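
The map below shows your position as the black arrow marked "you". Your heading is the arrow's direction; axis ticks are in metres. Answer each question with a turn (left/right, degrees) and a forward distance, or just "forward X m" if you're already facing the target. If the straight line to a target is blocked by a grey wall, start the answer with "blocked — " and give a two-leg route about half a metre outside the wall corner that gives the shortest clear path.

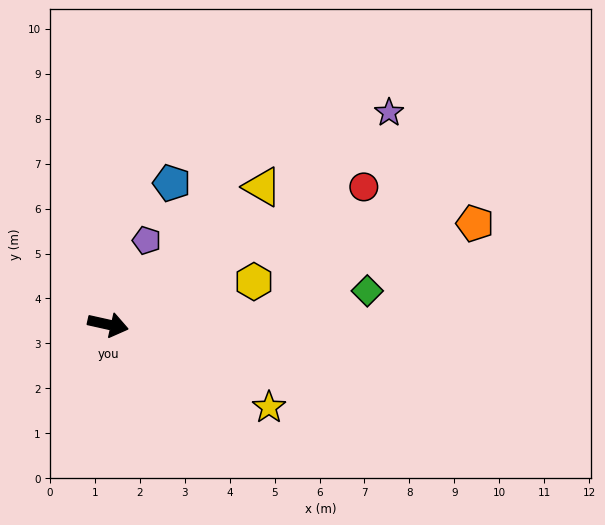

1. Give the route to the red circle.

turn left 41°, forward 6.5 m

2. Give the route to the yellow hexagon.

turn left 29°, forward 3.4 m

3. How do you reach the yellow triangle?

turn left 54°, forward 4.6 m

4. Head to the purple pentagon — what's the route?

turn left 78°, forward 2.1 m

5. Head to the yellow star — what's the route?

turn right 15°, forward 4.0 m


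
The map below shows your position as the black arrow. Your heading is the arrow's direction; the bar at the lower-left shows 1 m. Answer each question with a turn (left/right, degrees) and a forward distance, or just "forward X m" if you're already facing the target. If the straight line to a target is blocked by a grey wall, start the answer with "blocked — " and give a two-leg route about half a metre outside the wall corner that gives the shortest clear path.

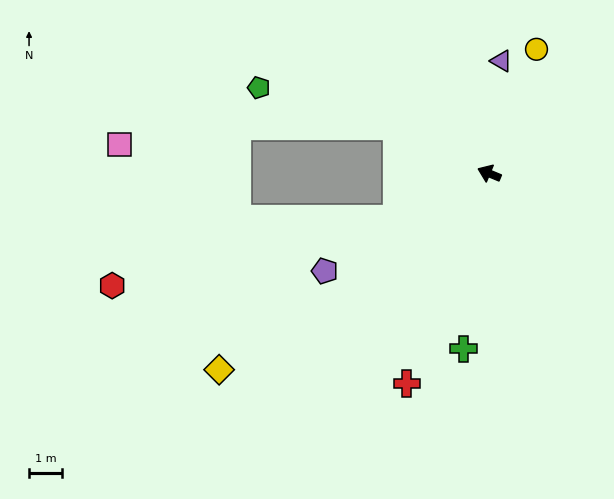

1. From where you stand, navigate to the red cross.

turn left 91°, forward 6.8 m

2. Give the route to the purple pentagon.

turn left 53°, forward 5.7 m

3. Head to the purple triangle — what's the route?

turn right 74°, forward 3.4 m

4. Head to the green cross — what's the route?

turn left 104°, forward 5.3 m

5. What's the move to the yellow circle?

turn right 88°, forward 4.0 m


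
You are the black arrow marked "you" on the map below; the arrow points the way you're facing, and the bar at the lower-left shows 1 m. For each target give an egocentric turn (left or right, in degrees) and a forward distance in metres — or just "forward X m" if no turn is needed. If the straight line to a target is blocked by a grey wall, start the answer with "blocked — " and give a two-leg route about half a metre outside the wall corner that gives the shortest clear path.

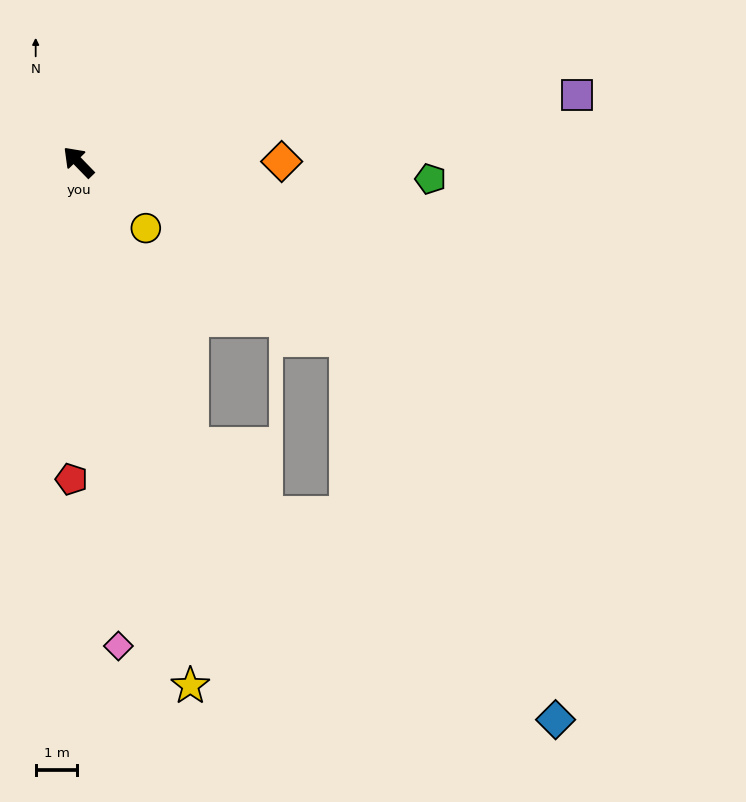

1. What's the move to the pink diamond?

turn left 141°, forward 11.6 m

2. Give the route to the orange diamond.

turn right 134°, forward 4.9 m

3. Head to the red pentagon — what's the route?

turn left 135°, forward 7.6 m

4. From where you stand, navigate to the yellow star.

turn left 148°, forward 12.8 m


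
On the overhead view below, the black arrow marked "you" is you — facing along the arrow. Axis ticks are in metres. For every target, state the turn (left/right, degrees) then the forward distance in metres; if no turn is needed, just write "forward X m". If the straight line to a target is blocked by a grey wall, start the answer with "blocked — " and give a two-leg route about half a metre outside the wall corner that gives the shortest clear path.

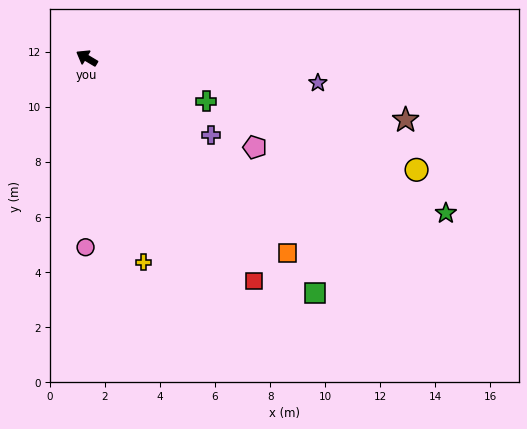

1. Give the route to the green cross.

turn right 169°, forward 4.6 m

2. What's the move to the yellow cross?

turn left 136°, forward 7.7 m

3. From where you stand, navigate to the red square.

turn left 158°, forward 10.1 m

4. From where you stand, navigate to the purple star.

turn right 155°, forward 8.4 m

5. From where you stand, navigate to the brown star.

turn right 160°, forward 11.8 m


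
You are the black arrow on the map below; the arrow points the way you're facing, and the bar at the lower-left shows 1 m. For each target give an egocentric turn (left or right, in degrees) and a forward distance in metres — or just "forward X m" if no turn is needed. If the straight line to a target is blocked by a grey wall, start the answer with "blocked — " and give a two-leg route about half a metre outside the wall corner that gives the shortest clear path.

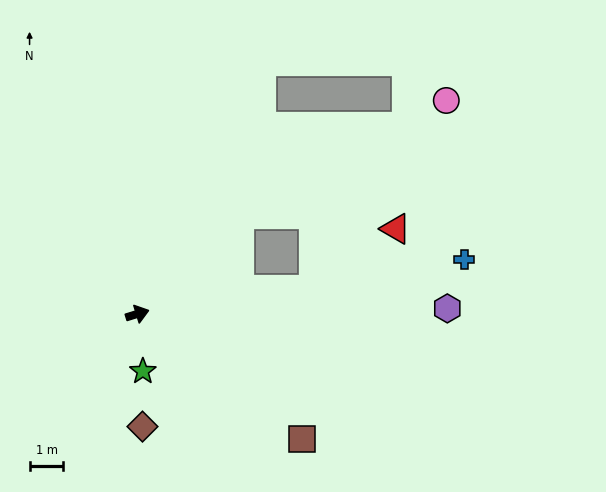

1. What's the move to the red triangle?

blocked — turn right 9°, forward 5.2 m, then turn left 28°, forward 3.0 m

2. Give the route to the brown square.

turn right 54°, forward 6.1 m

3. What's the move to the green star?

turn right 102°, forward 1.7 m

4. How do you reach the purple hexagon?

turn right 16°, forward 9.2 m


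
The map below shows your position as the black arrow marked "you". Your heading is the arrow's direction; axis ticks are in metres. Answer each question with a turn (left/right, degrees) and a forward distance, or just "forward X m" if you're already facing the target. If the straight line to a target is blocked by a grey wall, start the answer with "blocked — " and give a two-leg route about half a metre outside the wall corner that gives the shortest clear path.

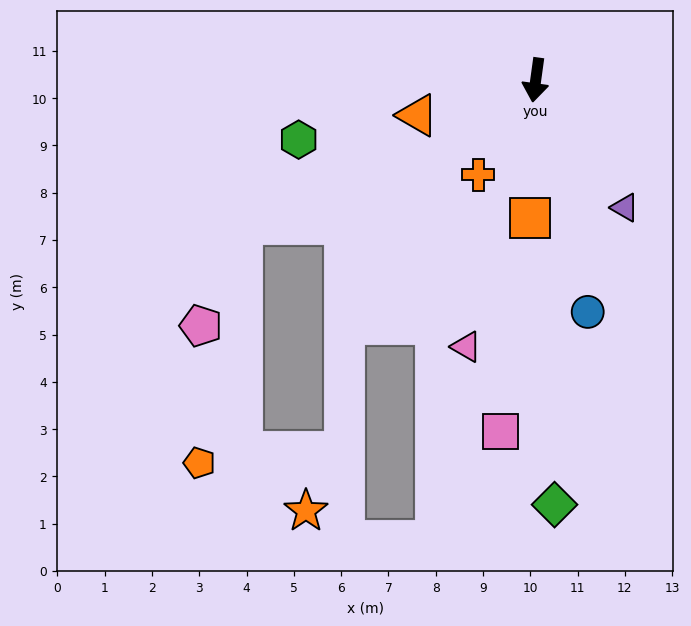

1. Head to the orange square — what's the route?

turn left 5°, forward 2.9 m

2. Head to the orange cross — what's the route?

turn right 23°, forward 2.3 m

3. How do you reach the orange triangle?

turn right 66°, forward 2.6 m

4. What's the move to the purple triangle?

turn left 43°, forward 3.3 m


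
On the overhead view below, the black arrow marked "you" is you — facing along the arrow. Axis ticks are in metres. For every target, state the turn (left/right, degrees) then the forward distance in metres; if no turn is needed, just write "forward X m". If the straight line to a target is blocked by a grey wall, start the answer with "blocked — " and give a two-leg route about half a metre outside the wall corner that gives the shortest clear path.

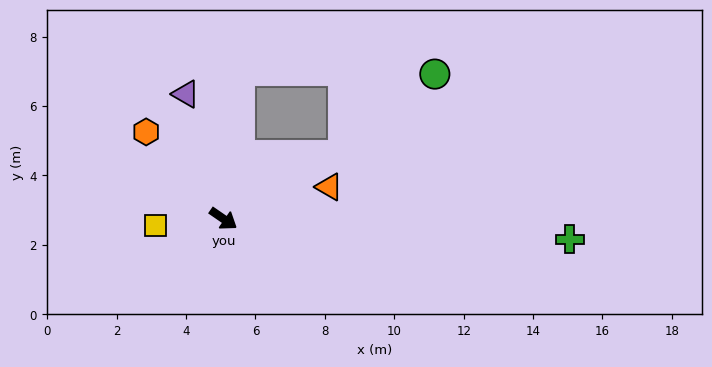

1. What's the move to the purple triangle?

turn left 141°, forward 3.8 m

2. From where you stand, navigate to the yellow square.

turn right 140°, forward 2.0 m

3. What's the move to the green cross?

turn left 31°, forward 10.0 m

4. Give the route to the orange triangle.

turn left 51°, forward 3.2 m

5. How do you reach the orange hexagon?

turn left 166°, forward 3.4 m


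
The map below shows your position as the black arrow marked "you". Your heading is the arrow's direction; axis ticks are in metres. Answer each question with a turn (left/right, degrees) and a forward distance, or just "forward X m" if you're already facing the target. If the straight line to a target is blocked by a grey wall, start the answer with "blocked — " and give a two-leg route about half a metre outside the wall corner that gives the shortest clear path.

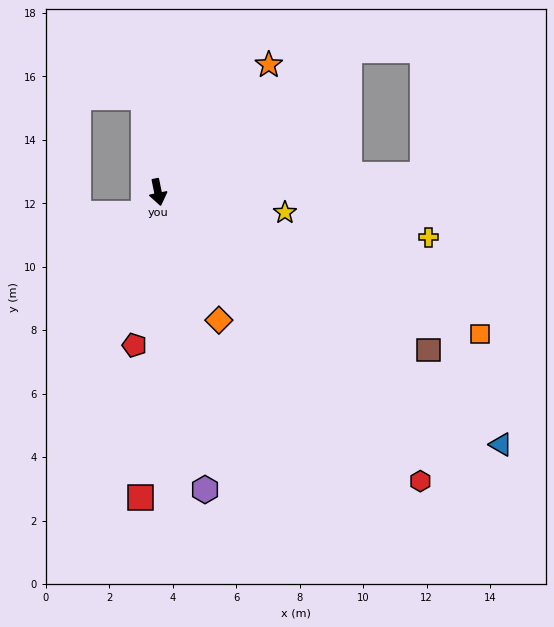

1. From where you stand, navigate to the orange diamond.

turn left 14°, forward 4.5 m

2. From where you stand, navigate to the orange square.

turn left 55°, forward 11.1 m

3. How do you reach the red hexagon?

turn left 31°, forward 12.3 m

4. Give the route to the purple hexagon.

turn right 3°, forward 9.5 m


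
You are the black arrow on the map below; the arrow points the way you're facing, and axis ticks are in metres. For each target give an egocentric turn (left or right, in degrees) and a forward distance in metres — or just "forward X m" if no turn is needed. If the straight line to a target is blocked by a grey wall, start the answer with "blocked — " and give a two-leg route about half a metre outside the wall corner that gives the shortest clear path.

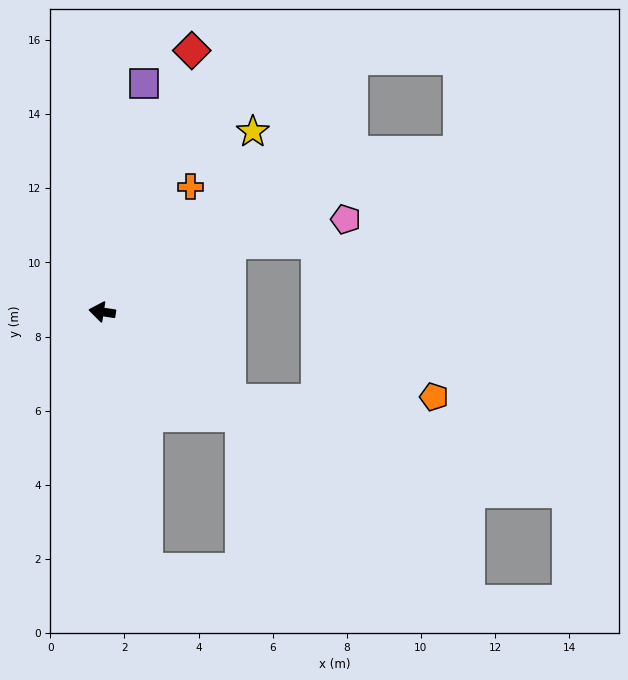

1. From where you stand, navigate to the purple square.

turn right 92°, forward 6.3 m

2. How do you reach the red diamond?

turn right 100°, forward 7.4 m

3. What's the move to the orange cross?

turn right 116°, forward 4.1 m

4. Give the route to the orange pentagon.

blocked — turn left 154°, forward 4.2 m, then turn left 35°, forward 5.5 m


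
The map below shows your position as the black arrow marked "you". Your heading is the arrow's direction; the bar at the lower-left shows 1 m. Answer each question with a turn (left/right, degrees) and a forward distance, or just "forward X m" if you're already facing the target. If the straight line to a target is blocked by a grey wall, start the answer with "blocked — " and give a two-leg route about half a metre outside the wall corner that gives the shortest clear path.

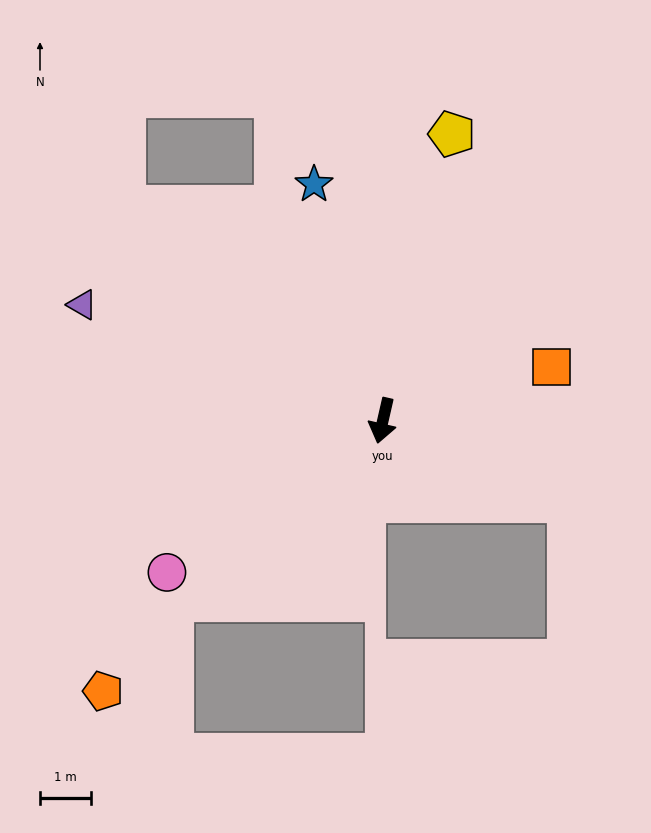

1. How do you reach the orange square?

turn left 121°, forward 3.5 m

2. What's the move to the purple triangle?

turn right 98°, forward 6.3 m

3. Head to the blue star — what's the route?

turn right 151°, forward 4.8 m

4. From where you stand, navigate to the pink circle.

turn right 42°, forward 5.2 m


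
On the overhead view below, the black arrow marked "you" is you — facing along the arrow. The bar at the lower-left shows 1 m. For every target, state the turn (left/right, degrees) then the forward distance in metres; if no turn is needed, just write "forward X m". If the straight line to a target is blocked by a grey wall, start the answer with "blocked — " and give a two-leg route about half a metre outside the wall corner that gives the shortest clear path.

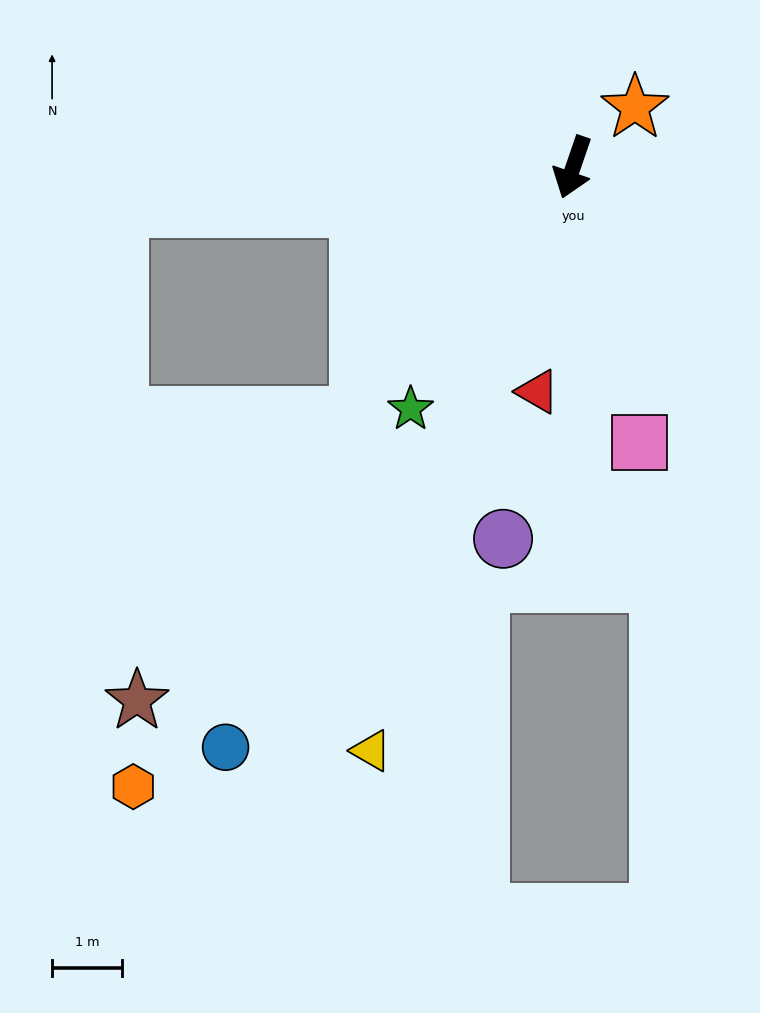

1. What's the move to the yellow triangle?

forward 8.8 m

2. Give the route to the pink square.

turn left 33°, forward 4.1 m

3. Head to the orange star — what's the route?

turn left 153°, forward 1.2 m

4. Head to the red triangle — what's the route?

turn left 10°, forward 3.3 m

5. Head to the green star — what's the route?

turn right 15°, forward 4.2 m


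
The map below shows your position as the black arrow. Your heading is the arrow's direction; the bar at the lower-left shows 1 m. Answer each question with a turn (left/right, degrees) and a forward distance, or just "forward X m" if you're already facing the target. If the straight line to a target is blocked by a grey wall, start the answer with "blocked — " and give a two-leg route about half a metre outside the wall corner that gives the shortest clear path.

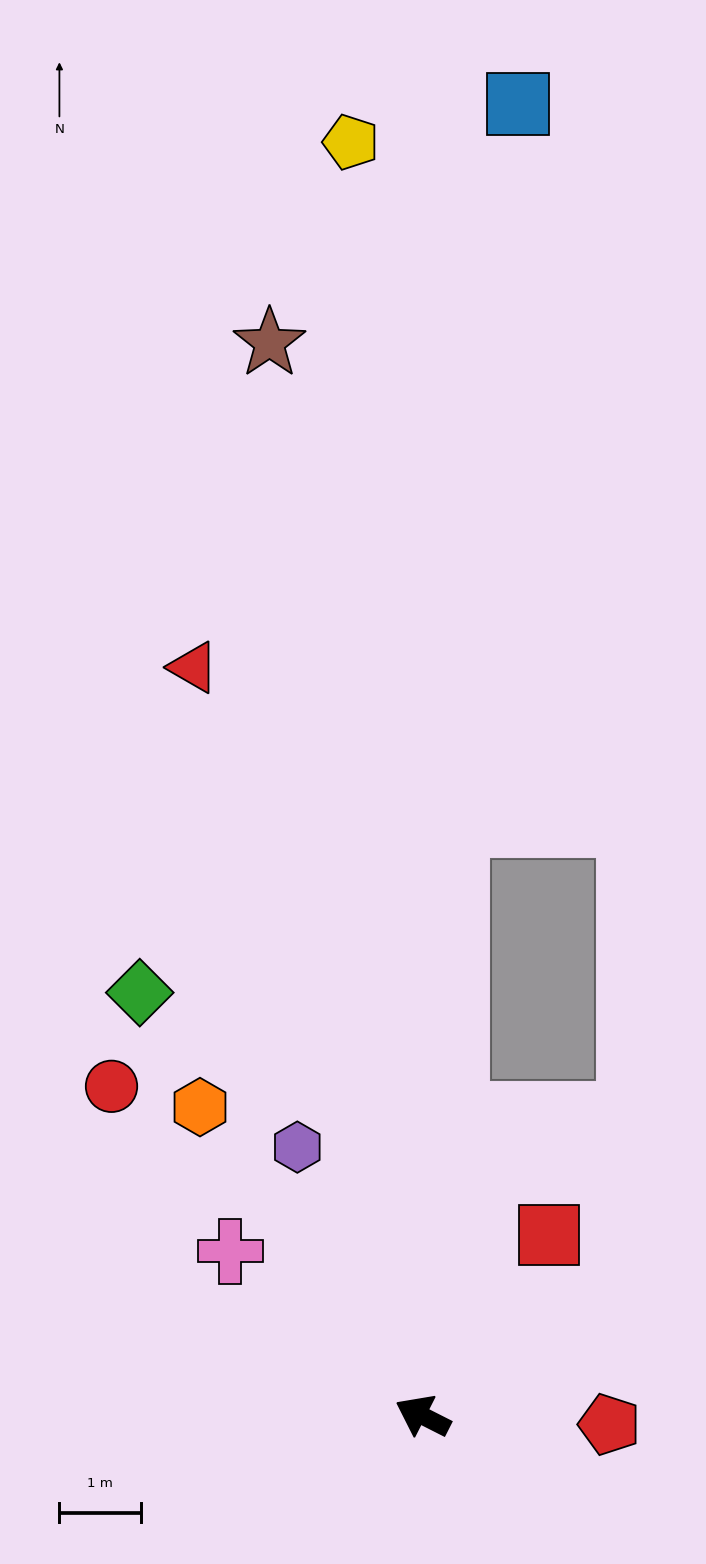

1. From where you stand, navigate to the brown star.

turn right 55°, forward 13.3 m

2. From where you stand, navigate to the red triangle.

turn right 46°, forward 9.6 m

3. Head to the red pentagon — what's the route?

turn right 156°, forward 2.3 m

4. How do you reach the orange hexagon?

turn right 27°, forward 4.7 m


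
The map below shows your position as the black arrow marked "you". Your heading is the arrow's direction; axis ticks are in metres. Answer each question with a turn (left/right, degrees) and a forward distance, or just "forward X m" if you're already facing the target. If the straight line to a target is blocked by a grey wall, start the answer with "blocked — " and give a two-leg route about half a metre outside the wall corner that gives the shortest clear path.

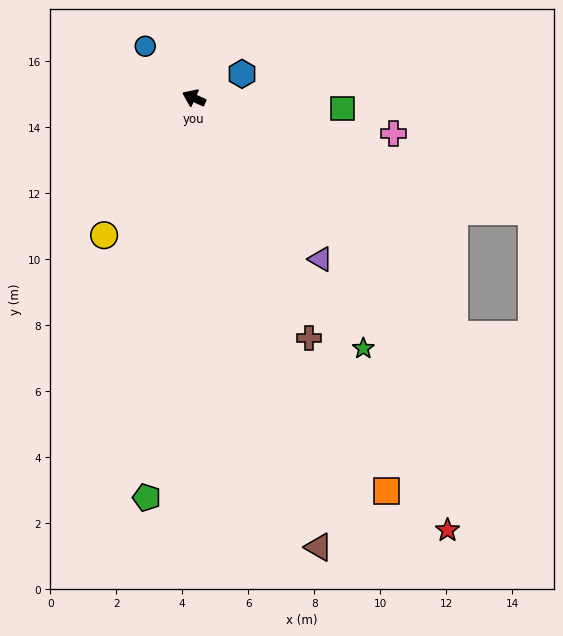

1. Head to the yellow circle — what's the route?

turn left 81°, forward 5.0 m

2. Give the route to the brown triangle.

turn left 130°, forward 14.1 m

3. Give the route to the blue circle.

turn right 22°, forward 2.2 m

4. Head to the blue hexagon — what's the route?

turn right 129°, forward 1.6 m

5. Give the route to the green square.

turn right 160°, forward 4.5 m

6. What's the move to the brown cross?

turn left 140°, forward 8.1 m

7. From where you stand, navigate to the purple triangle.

turn left 152°, forward 6.2 m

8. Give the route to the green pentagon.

turn left 108°, forward 12.2 m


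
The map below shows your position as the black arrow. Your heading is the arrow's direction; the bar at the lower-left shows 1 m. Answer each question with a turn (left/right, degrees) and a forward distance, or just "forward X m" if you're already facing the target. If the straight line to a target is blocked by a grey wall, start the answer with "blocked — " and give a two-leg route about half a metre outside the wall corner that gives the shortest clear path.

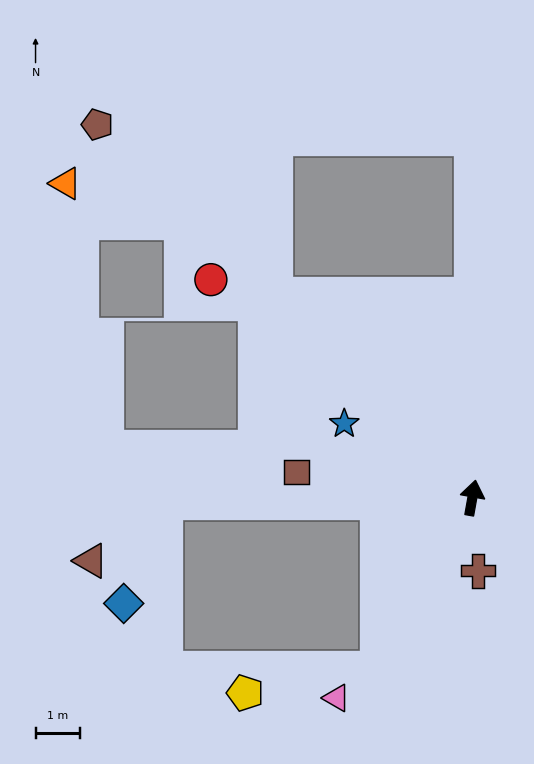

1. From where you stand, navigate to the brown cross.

turn right 165°, forward 1.6 m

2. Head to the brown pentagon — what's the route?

turn left 55°, forward 11.9 m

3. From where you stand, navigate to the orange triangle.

blocked — turn left 56°, forward 9.0 m, then turn left 26°, forward 2.8 m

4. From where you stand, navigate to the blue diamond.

blocked — turn left 101°, forward 6.9 m, then turn left 68°, forward 2.5 m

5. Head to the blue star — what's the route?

turn left 70°, forward 3.3 m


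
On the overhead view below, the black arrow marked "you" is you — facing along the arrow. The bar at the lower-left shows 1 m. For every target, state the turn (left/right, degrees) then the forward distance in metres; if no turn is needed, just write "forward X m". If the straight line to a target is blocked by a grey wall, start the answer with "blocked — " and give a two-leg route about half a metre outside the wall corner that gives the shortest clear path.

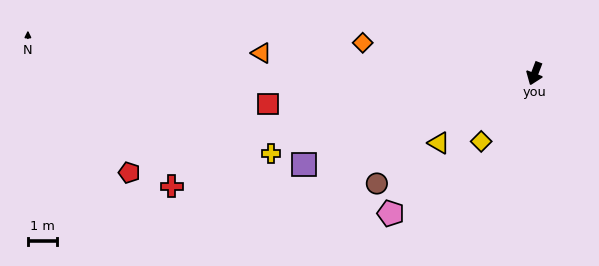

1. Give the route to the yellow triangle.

turn right 33°, forward 4.0 m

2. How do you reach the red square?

turn right 63°, forward 9.2 m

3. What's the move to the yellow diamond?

turn right 17°, forward 2.9 m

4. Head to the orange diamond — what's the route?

turn right 79°, forward 6.0 m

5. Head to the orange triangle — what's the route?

turn right 73°, forward 9.3 m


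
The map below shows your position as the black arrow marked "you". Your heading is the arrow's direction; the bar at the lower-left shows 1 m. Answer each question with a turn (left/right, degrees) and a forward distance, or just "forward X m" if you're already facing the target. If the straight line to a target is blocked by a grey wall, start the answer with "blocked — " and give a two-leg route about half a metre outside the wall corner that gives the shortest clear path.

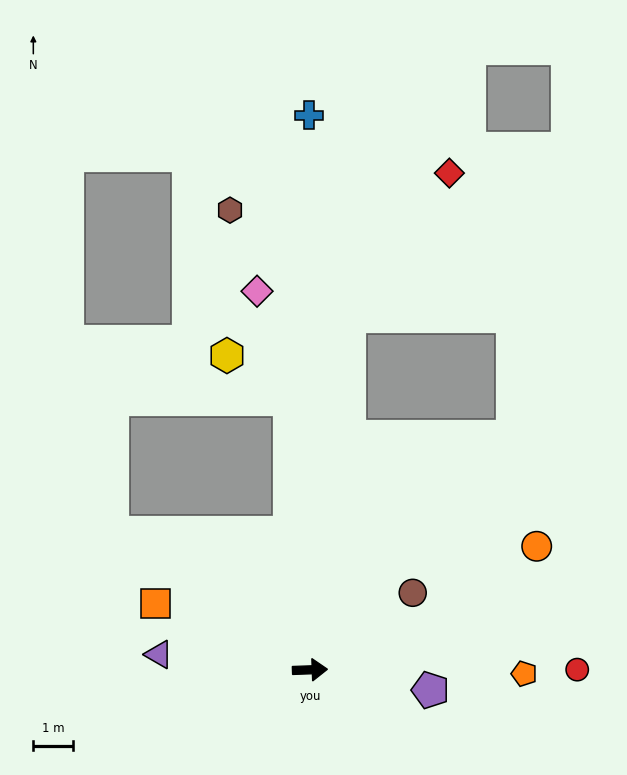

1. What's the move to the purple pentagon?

turn right 12°, forward 3.0 m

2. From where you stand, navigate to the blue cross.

turn left 88°, forward 13.8 m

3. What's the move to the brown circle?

turn left 35°, forward 3.2 m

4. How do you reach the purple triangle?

turn left 172°, forward 3.8 m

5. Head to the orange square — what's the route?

turn left 155°, forward 4.2 m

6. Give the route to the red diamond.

blocked — turn left 82°, forward 8.9 m, then turn right 29°, forward 4.4 m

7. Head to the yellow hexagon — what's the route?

blocked — turn left 92°, forward 6.8 m, then turn left 51°, forward 1.9 m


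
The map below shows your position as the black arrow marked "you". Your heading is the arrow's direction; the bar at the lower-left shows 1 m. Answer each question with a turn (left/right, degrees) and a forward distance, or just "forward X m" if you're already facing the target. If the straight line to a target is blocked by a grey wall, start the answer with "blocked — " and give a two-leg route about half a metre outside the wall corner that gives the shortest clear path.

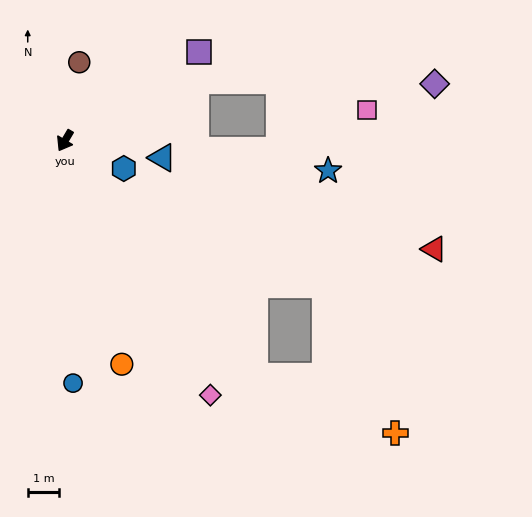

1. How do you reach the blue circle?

turn left 32°, forward 7.8 m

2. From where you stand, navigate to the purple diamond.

blocked — turn left 145°, forward 4.6 m, then turn right 25°, forward 7.7 m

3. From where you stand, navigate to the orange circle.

turn left 45°, forward 7.4 m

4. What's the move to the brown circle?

turn right 160°, forward 2.6 m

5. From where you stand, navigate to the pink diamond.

turn left 60°, forward 9.4 m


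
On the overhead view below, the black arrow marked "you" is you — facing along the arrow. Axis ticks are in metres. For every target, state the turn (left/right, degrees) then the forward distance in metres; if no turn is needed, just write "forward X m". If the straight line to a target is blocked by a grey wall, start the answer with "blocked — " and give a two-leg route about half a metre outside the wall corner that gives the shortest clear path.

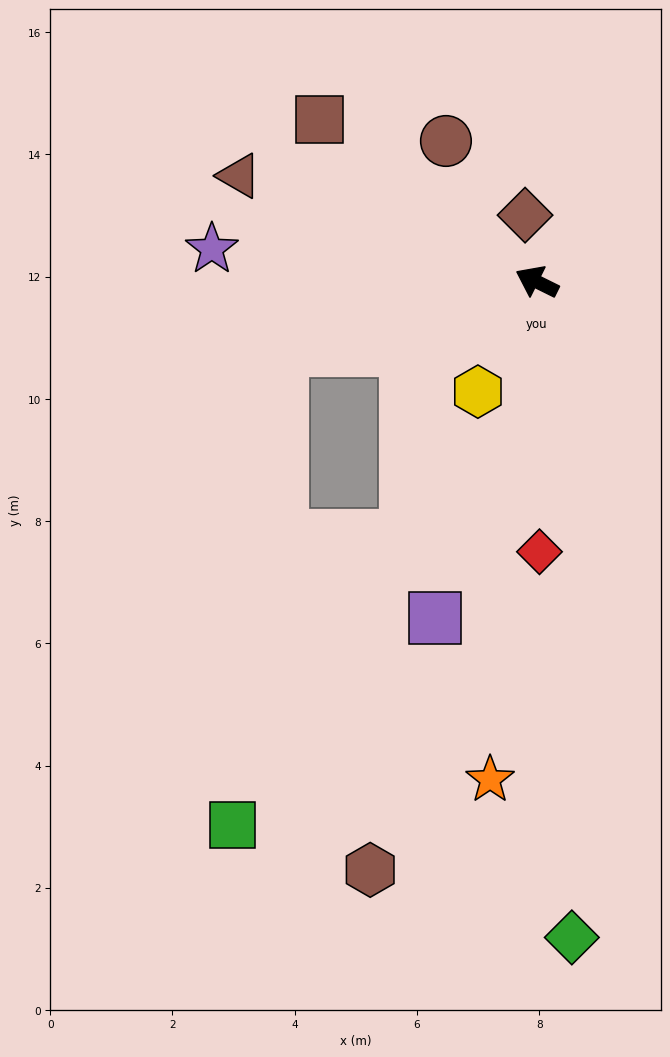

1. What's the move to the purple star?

turn left 21°, forward 5.3 m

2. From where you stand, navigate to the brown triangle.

turn left 7°, forward 5.2 m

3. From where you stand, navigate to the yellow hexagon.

turn left 88°, forward 2.0 m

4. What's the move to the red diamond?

turn left 117°, forward 4.4 m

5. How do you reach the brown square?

turn right 10°, forward 4.4 m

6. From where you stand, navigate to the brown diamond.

turn right 54°, forward 1.1 m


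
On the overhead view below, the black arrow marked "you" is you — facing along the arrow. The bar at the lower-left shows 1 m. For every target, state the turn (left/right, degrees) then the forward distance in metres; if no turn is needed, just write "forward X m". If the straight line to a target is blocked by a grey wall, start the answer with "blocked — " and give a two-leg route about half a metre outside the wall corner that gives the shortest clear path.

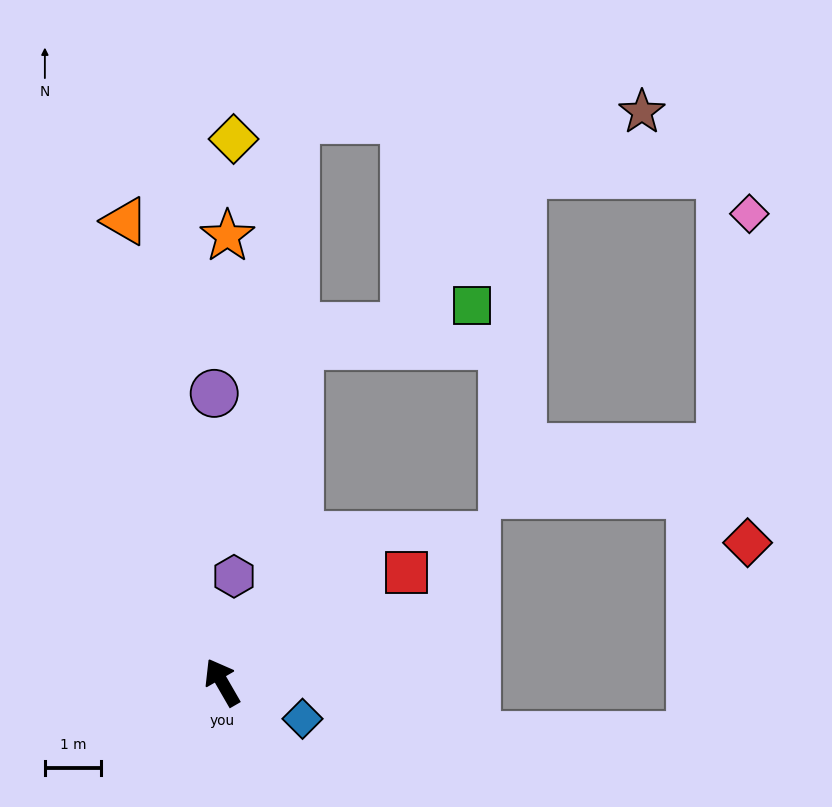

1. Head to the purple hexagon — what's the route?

turn right 36°, forward 1.9 m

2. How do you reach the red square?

turn right 89°, forward 3.8 m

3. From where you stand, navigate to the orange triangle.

turn right 18°, forward 8.4 m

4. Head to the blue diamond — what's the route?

turn right 144°, forward 1.6 m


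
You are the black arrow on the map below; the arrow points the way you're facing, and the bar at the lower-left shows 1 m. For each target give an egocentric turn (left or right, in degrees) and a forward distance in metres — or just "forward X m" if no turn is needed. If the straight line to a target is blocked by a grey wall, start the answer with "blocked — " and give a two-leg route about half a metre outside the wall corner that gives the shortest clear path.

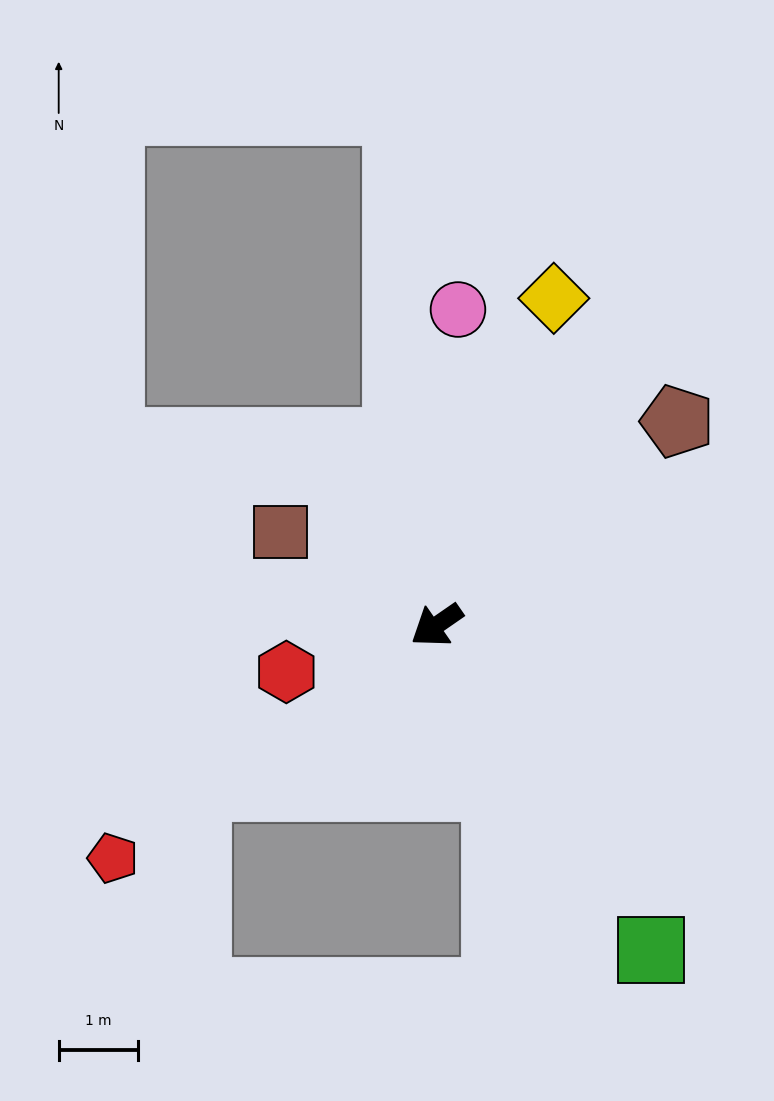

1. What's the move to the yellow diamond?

turn right 144°, forward 4.4 m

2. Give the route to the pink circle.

turn right 129°, forward 4.0 m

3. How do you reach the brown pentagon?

turn right 174°, forward 4.0 m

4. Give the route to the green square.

turn left 89°, forward 4.9 m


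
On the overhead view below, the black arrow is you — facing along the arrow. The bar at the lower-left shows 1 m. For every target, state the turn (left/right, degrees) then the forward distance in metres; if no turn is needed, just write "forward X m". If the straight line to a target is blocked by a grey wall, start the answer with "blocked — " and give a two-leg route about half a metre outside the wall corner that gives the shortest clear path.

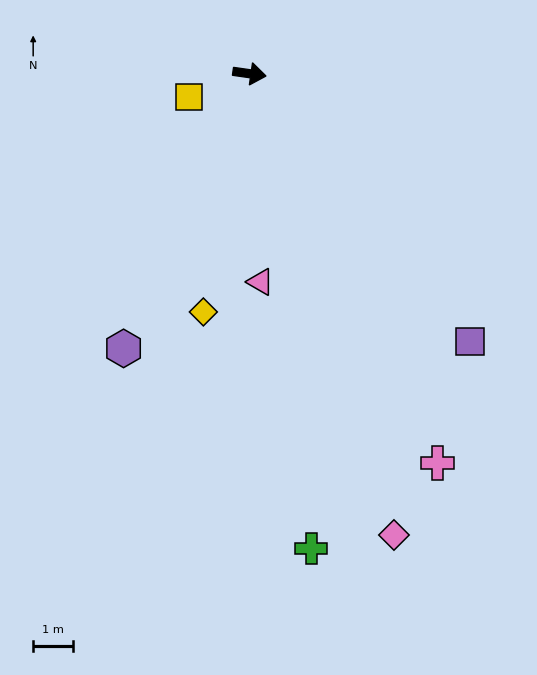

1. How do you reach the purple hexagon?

turn right 107°, forward 7.5 m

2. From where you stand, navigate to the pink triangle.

turn right 79°, forward 5.2 m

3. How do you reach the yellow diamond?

turn right 93°, forward 6.0 m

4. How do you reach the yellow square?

turn right 151°, forward 1.6 m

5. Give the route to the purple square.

turn right 42°, forward 8.6 m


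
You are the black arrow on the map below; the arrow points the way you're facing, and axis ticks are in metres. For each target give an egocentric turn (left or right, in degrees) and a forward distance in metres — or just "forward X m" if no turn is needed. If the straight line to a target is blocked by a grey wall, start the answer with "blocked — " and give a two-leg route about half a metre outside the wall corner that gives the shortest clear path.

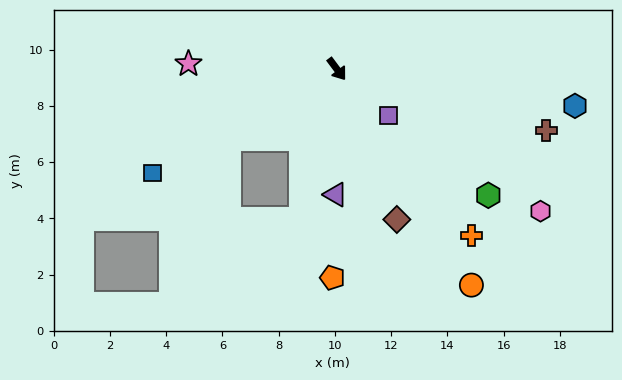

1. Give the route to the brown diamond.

turn right 15°, forward 5.8 m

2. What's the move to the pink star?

turn right 129°, forward 5.3 m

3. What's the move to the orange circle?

turn right 5°, forward 9.1 m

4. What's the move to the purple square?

turn left 11°, forward 2.5 m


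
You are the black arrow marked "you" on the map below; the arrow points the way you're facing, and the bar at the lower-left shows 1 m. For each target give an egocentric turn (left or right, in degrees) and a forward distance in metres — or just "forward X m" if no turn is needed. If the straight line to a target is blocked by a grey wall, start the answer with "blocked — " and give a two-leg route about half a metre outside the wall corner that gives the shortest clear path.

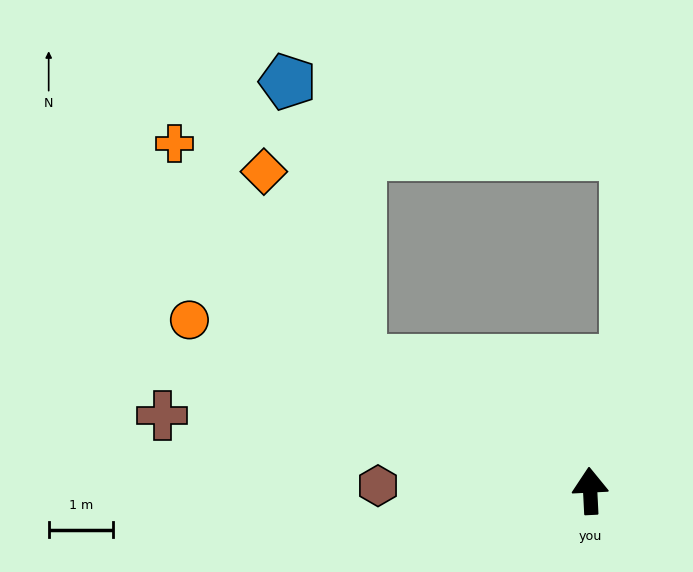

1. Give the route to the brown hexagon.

turn left 86°, forward 3.3 m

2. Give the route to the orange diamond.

blocked — turn left 58°, forward 4.1 m, then turn right 34°, forward 3.3 m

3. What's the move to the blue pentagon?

blocked — turn left 58°, forward 4.1 m, then turn right 47°, forward 4.5 m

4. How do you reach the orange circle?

turn left 64°, forward 6.8 m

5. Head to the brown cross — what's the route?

turn left 77°, forward 6.8 m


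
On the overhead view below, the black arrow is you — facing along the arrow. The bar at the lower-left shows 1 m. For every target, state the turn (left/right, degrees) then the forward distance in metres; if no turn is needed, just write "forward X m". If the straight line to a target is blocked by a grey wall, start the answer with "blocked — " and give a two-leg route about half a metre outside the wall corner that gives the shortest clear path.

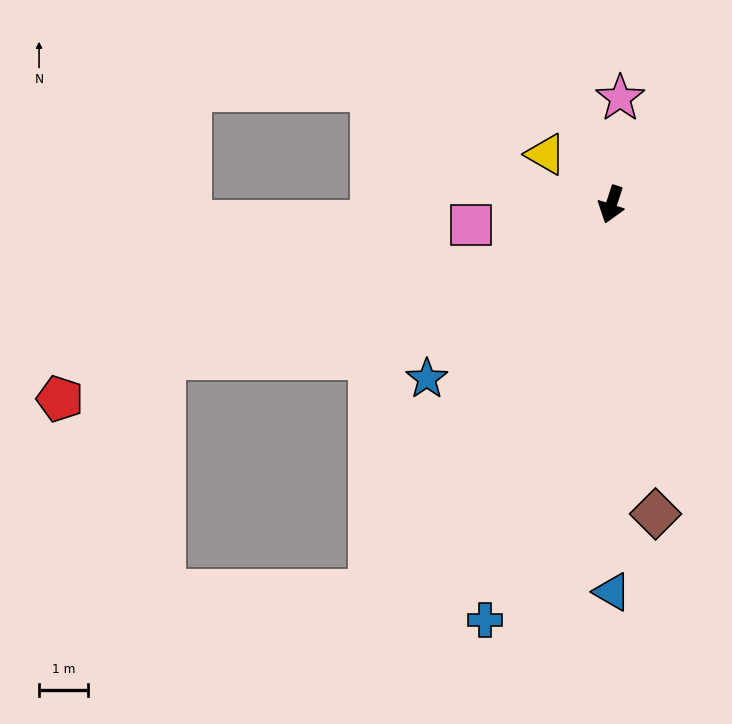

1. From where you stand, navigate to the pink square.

turn right 64°, forward 2.9 m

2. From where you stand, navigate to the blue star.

turn right 29°, forward 5.2 m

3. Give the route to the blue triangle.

turn left 18°, forward 7.9 m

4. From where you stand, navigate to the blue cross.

forward 8.9 m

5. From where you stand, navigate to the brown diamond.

turn left 26°, forward 6.4 m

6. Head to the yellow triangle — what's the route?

turn right 109°, forward 1.7 m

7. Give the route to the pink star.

turn right 167°, forward 2.2 m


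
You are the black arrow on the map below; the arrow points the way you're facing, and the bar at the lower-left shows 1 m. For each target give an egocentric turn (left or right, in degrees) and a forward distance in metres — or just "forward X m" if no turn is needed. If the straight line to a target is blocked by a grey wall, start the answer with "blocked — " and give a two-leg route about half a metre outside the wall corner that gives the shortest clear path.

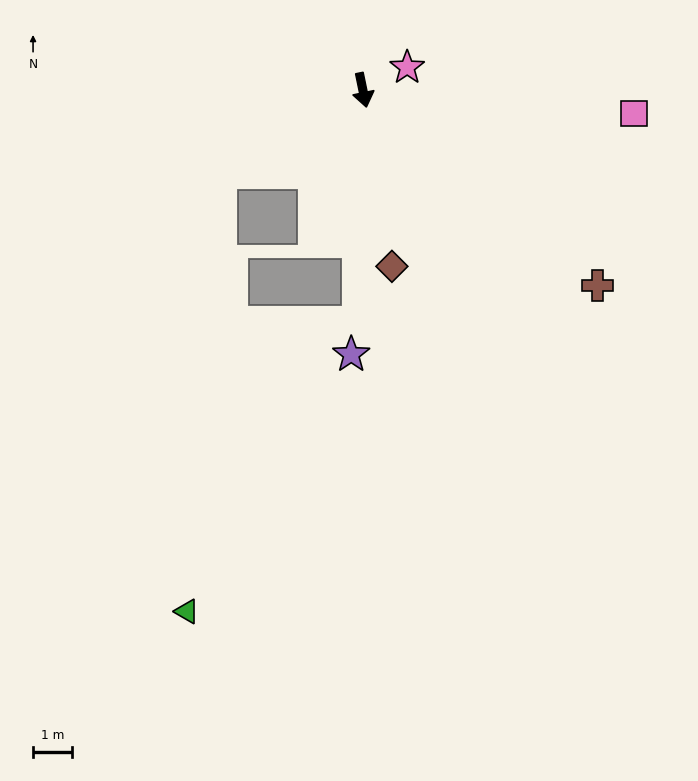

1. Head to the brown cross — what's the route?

turn left 39°, forward 7.9 m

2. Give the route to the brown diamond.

turn right 2°, forward 4.6 m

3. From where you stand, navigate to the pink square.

turn left 73°, forward 7.0 m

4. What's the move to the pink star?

turn left 105°, forward 1.3 m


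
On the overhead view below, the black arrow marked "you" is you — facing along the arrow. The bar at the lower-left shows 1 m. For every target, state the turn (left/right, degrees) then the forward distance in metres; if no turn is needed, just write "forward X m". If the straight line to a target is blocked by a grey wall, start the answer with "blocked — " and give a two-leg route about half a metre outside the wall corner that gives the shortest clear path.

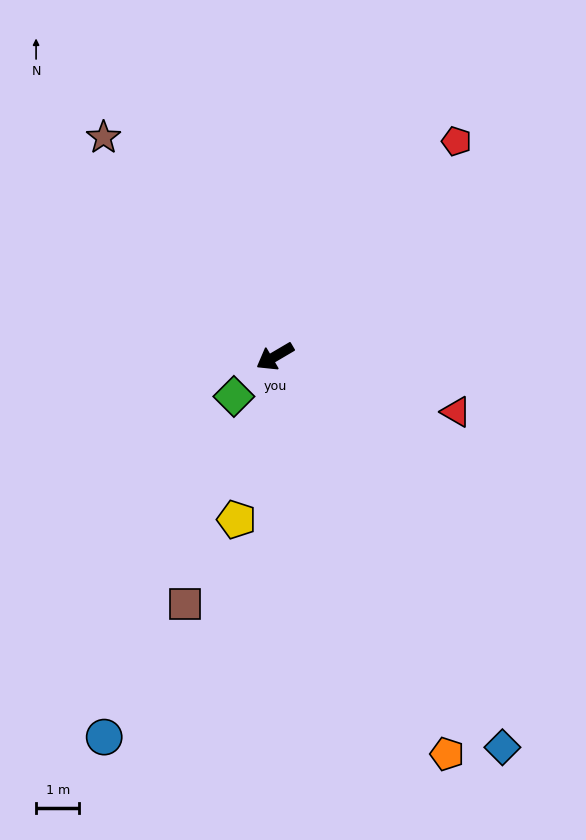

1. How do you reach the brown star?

turn right 82°, forward 6.4 m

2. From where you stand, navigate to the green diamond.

turn left 14°, forward 1.3 m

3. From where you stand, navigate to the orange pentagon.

turn left 83°, forward 10.0 m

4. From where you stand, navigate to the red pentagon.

turn right 161°, forward 6.5 m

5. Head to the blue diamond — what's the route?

turn left 90°, forward 10.4 m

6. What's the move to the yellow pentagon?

turn left 46°, forward 3.9 m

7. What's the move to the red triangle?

turn left 133°, forward 4.4 m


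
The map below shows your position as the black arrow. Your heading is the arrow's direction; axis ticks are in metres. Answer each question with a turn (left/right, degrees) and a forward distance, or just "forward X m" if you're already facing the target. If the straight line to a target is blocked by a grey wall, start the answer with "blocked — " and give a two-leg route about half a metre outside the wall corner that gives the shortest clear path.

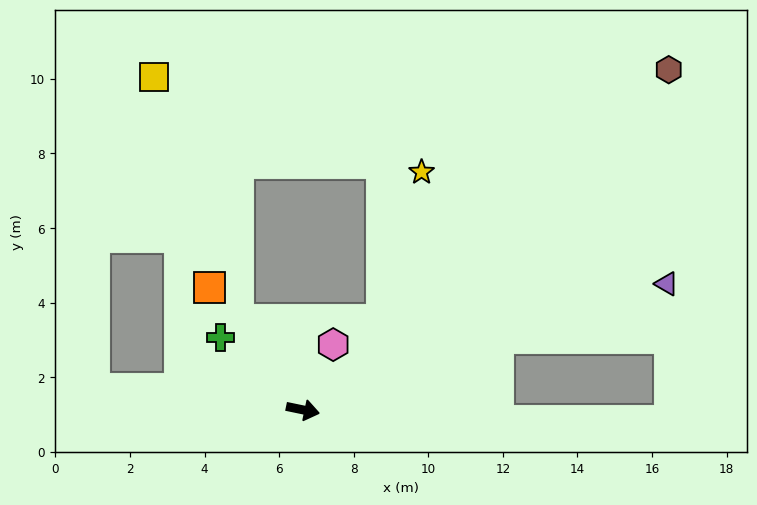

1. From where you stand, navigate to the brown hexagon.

turn left 55°, forward 13.4 m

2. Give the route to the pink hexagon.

turn left 77°, forward 1.9 m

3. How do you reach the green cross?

turn left 150°, forward 2.9 m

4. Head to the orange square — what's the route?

turn left 139°, forward 4.1 m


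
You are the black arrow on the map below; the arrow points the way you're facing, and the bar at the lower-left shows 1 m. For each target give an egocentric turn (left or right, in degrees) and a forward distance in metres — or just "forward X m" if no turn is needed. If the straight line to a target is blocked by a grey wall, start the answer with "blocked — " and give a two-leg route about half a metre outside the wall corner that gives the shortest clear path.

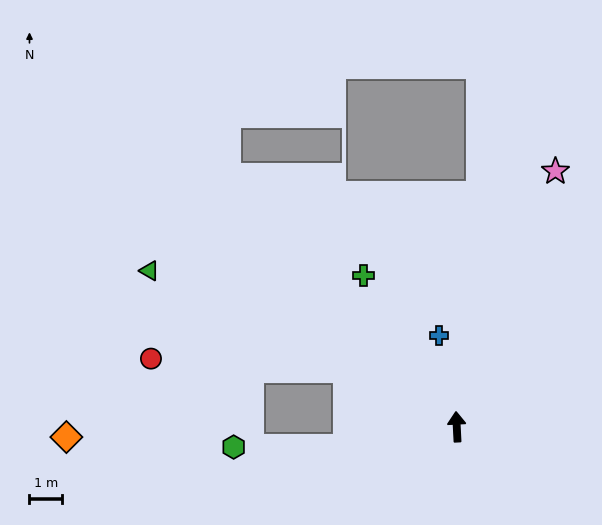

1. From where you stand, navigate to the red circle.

blocked — turn left 59°, forward 3.8 m, then turn left 25°, forward 6.1 m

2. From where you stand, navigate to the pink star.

turn right 24°, forward 8.5 m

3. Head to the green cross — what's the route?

turn left 29°, forward 5.5 m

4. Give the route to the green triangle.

turn left 60°, forward 10.7 m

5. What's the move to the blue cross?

turn left 8°, forward 2.9 m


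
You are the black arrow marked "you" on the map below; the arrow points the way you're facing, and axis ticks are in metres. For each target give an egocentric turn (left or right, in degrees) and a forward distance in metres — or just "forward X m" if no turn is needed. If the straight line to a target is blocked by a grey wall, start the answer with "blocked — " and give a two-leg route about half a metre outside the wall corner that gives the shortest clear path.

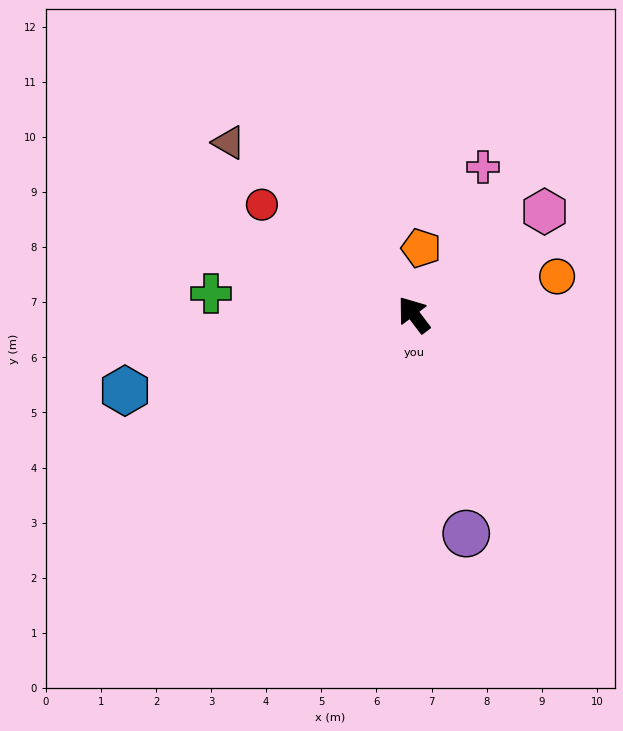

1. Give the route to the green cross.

turn left 47°, forward 3.7 m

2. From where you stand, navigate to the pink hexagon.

turn right 89°, forward 3.0 m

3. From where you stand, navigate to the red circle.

turn left 17°, forward 3.4 m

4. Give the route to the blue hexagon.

turn left 68°, forward 5.4 m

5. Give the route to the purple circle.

turn left 156°, forward 4.1 m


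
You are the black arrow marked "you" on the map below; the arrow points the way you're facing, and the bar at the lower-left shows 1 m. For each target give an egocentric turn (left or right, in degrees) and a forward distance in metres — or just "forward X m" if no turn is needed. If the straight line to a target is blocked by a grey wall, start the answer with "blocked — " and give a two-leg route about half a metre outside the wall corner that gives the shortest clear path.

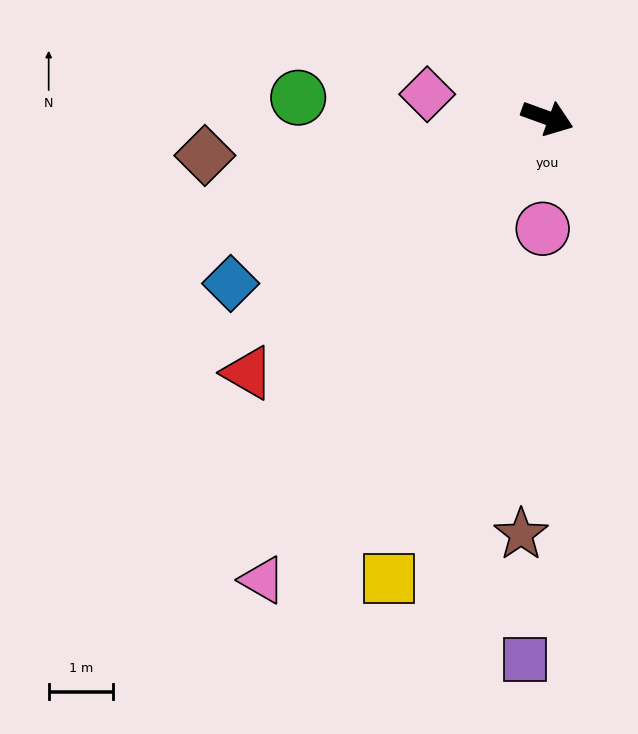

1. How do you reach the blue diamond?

turn right 132°, forward 5.6 m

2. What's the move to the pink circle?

turn right 73°, forward 1.7 m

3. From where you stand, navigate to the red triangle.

turn right 120°, forward 6.1 m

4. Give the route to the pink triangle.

turn right 102°, forward 8.4 m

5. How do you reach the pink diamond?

turn right 171°, forward 1.9 m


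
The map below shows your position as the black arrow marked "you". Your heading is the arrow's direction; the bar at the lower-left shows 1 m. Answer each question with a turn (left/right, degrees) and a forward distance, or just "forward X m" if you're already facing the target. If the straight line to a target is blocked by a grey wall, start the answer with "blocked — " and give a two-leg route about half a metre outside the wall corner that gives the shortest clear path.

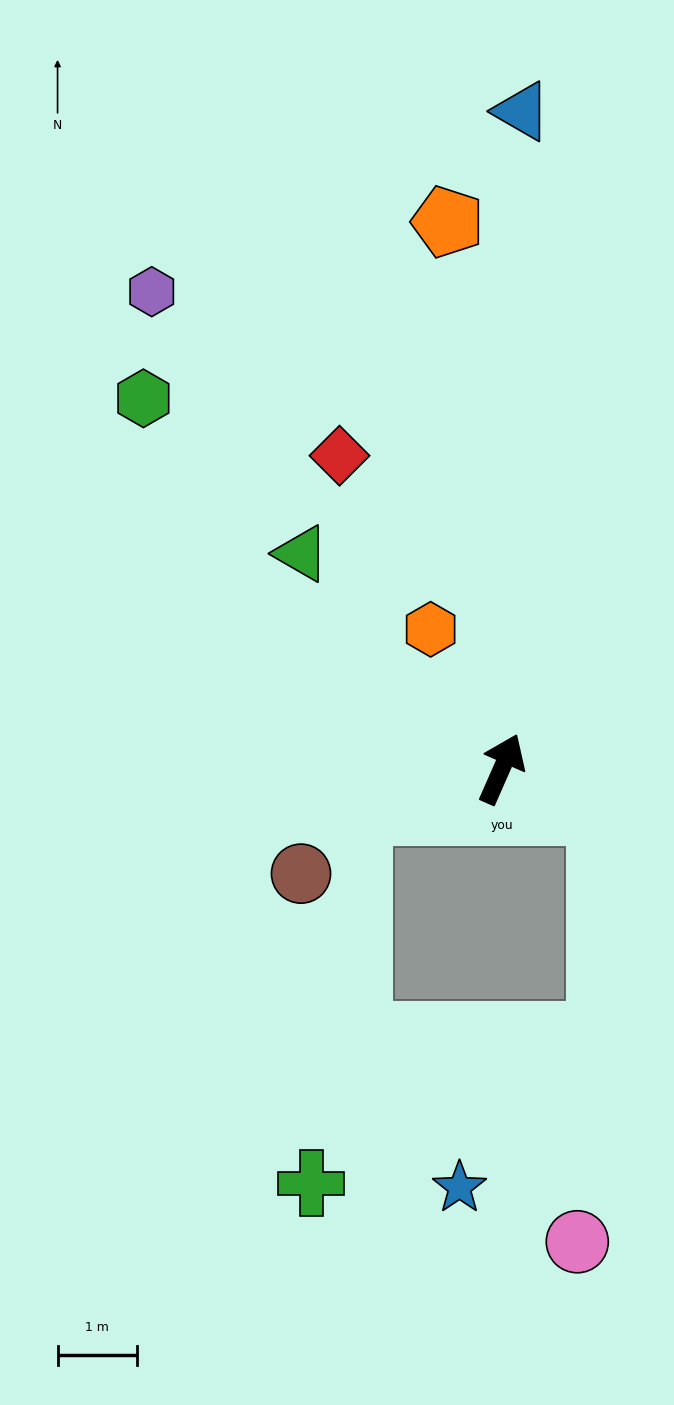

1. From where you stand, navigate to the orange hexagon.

turn left 51°, forward 2.0 m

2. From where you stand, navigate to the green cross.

blocked — turn left 130°, forward 1.9 m, then turn left 66°, forward 4.7 m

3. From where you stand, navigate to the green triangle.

turn left 67°, forward 3.7 m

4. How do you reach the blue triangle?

turn left 22°, forward 8.3 m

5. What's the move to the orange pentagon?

turn left 29°, forward 6.9 m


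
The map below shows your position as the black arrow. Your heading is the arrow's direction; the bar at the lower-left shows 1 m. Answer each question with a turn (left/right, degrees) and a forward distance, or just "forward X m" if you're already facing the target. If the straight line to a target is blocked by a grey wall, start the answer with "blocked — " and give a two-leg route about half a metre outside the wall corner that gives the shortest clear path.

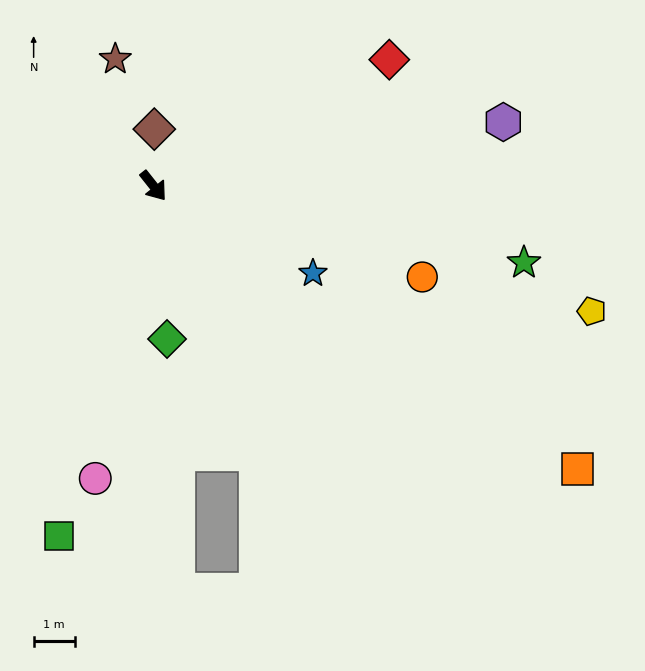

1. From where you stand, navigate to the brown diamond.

turn left 141°, forward 1.4 m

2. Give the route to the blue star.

turn left 23°, forward 4.4 m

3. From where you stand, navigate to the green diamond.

turn right 33°, forward 3.7 m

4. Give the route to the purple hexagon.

turn left 62°, forward 8.7 m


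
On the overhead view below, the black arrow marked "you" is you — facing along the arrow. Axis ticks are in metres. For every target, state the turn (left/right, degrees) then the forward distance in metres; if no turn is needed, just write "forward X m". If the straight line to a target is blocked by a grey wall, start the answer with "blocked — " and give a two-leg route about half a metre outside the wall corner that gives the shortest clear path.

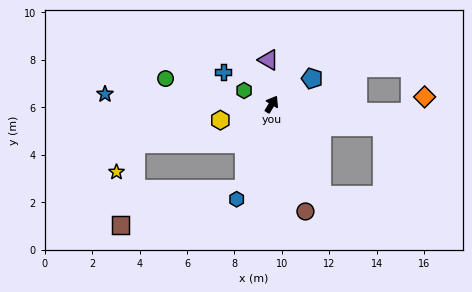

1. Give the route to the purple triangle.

turn left 35°, forward 1.9 m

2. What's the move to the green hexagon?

turn left 95°, forward 1.3 m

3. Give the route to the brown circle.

turn right 131°, forward 4.7 m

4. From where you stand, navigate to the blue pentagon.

turn right 26°, forward 2.0 m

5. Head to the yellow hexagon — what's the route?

turn left 138°, forward 2.3 m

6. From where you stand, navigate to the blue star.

turn left 118°, forward 7.0 m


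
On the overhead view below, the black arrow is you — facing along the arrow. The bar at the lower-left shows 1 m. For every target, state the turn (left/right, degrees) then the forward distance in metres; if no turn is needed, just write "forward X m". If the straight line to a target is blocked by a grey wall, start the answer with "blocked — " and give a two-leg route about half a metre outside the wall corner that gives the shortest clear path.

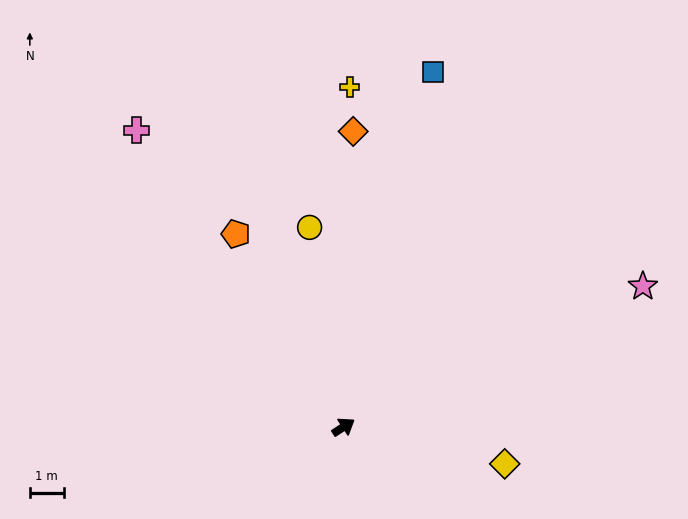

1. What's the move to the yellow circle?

turn left 66°, forward 5.9 m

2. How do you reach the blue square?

turn left 43°, forward 10.7 m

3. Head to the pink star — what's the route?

turn right 8°, forward 9.7 m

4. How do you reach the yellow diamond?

turn right 46°, forward 4.9 m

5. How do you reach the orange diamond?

turn left 55°, forward 8.7 m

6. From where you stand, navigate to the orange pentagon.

turn left 86°, forward 6.5 m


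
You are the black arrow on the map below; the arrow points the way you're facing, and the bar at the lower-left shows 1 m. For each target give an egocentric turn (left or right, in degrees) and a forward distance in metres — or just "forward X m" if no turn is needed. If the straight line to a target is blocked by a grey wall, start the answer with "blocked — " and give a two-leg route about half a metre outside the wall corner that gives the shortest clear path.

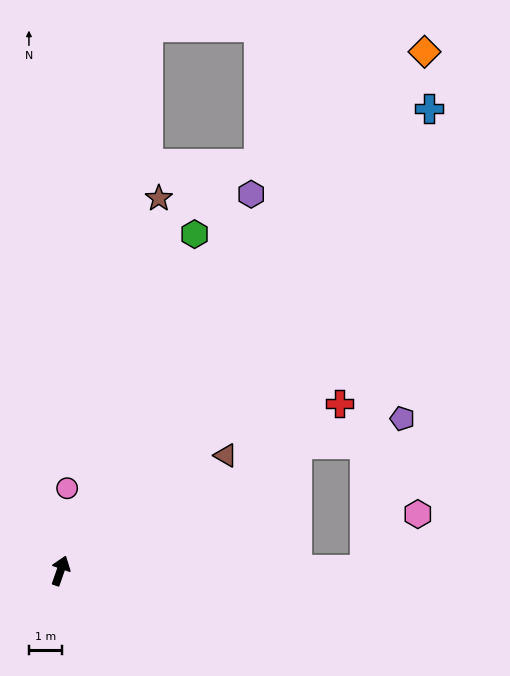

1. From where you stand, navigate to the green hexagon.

turn right 2°, forward 10.8 m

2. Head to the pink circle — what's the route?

turn left 15°, forward 2.5 m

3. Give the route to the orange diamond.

turn right 16°, forward 18.9 m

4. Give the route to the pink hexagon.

blocked — turn right 71°, forward 9.1 m, then turn left 46°, forward 2.3 m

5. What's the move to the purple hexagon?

turn right 8°, forward 12.6 m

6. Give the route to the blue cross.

turn right 19°, forward 17.6 m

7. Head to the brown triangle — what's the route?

turn right 36°, forward 6.0 m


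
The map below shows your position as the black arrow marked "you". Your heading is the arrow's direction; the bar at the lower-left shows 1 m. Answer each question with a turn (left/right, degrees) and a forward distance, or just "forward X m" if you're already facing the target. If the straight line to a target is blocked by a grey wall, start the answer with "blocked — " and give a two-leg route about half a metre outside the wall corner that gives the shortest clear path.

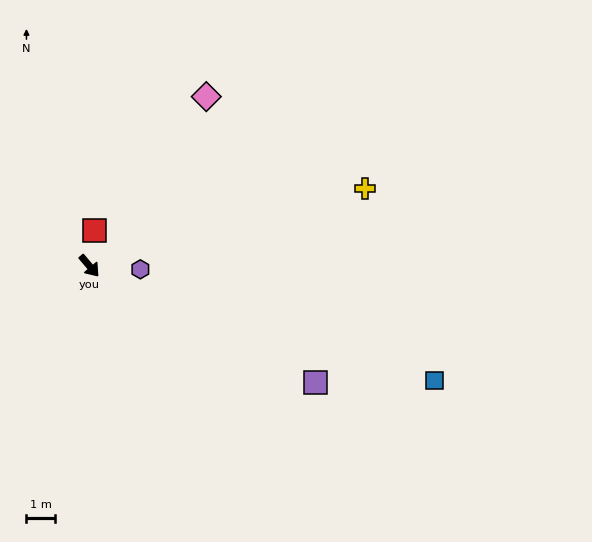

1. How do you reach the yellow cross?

turn left 65°, forward 9.9 m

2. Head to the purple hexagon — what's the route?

turn left 46°, forward 1.8 m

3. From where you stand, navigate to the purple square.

turn left 22°, forward 8.8 m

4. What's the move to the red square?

turn left 131°, forward 1.2 m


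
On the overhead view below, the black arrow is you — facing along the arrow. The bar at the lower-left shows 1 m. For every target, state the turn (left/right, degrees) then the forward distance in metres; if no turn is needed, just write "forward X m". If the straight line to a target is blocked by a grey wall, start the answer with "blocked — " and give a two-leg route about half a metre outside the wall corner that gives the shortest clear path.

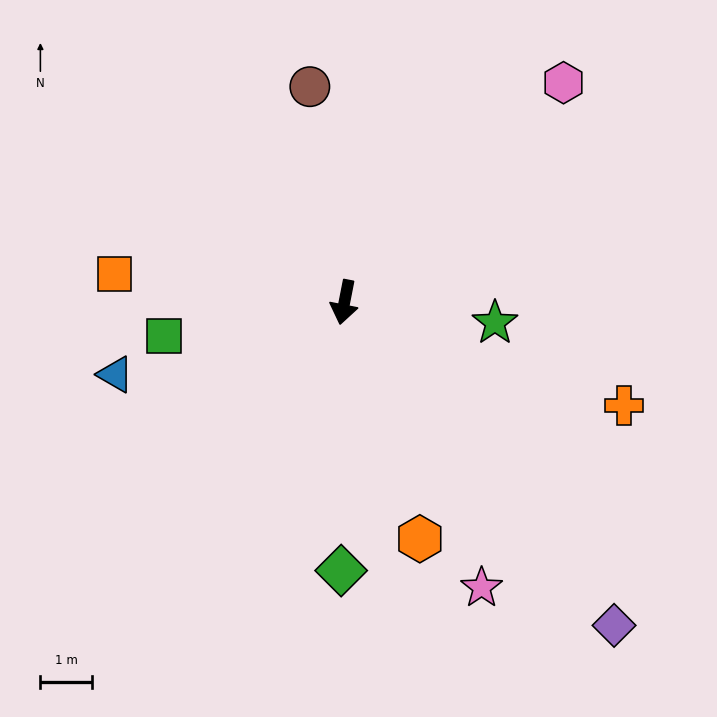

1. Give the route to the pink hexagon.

turn left 146°, forward 6.0 m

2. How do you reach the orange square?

turn right 86°, forward 4.5 m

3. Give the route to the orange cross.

turn left 81°, forward 5.8 m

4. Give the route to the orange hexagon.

turn left 29°, forward 4.8 m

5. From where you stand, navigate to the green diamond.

turn left 10°, forward 5.2 m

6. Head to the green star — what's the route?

turn left 93°, forward 3.0 m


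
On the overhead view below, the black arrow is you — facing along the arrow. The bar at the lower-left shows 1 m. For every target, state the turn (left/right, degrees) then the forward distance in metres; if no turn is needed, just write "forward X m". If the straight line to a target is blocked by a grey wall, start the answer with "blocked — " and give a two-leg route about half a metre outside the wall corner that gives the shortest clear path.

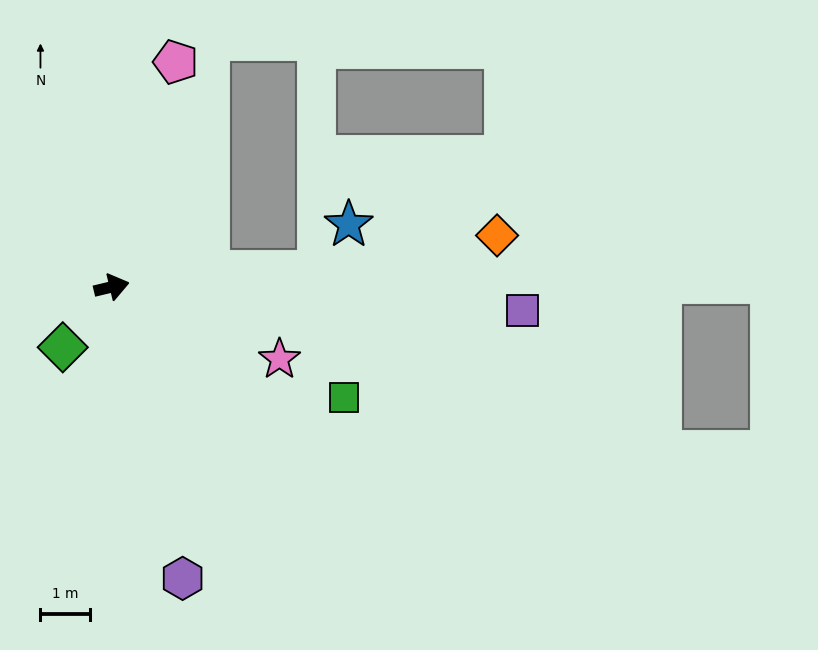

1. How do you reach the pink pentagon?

turn left 61°, forward 4.7 m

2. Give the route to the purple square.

turn right 17°, forward 8.3 m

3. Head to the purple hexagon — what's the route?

turn right 90°, forward 6.1 m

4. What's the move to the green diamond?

turn right 142°, forward 1.6 m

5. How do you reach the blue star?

blocked — turn right 9°, forward 4.2 m, then turn left 52°, forward 1.1 m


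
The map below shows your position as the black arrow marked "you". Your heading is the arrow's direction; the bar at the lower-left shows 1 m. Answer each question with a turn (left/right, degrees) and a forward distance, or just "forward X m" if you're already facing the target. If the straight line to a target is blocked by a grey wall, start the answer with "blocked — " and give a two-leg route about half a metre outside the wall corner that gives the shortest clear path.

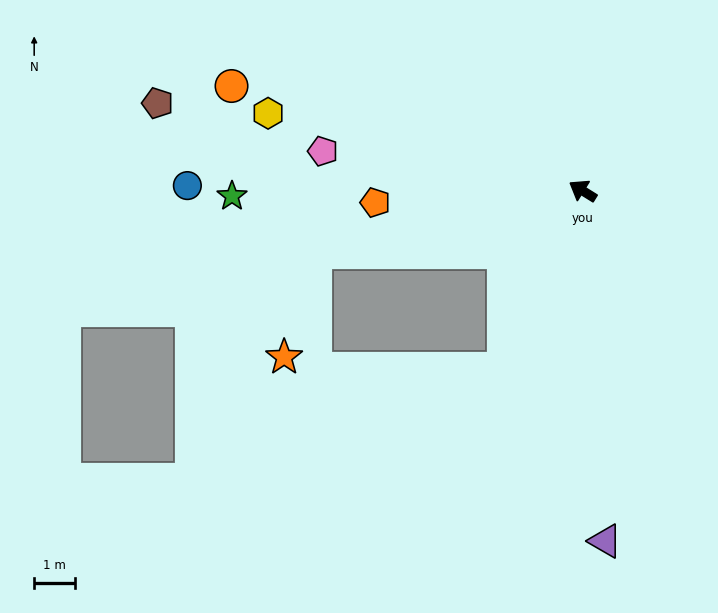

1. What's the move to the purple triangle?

turn left 126°, forward 8.5 m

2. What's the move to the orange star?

blocked — turn left 45°, forward 6.7 m, then turn left 61°, forward 2.7 m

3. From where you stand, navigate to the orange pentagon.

turn left 35°, forward 5.1 m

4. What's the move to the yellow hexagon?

turn left 18°, forward 7.9 m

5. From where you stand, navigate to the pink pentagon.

turn left 23°, forward 6.4 m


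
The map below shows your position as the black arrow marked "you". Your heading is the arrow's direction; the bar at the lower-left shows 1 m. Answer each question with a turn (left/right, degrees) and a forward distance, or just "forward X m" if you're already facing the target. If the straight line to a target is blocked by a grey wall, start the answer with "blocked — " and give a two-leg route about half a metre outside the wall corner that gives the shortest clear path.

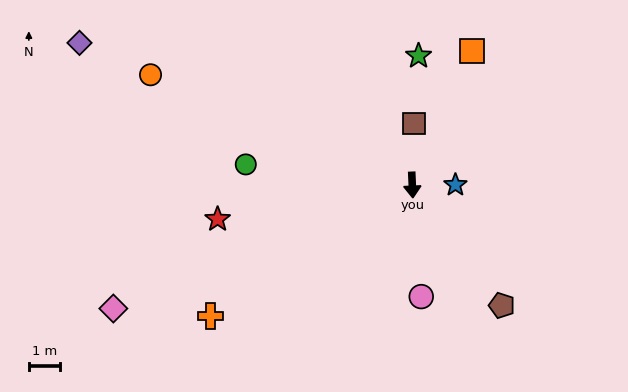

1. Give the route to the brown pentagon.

turn left 34°, forward 4.9 m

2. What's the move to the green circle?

turn right 100°, forward 5.5 m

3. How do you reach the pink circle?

turn left 2°, forward 3.6 m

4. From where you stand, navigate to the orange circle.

turn right 115°, forward 9.2 m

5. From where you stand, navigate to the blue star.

turn left 88°, forward 1.4 m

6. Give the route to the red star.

turn right 83°, forward 6.4 m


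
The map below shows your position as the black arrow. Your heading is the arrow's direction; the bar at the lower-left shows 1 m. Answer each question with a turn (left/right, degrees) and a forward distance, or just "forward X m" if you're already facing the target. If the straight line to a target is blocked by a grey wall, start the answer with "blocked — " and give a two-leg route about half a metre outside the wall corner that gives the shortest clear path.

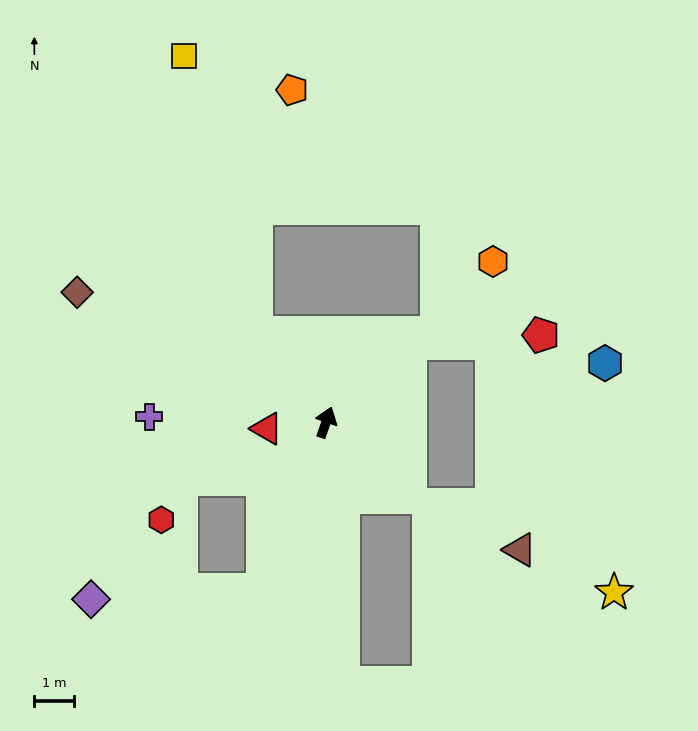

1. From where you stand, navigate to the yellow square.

blocked — turn left 58°, forward 2.8 m, then turn right 24°, forward 7.1 m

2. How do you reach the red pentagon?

blocked — turn right 27°, forward 2.9 m, then turn right 40°, forward 3.3 m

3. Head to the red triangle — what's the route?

turn left 115°, forward 1.5 m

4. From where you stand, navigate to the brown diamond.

turn left 82°, forward 7.0 m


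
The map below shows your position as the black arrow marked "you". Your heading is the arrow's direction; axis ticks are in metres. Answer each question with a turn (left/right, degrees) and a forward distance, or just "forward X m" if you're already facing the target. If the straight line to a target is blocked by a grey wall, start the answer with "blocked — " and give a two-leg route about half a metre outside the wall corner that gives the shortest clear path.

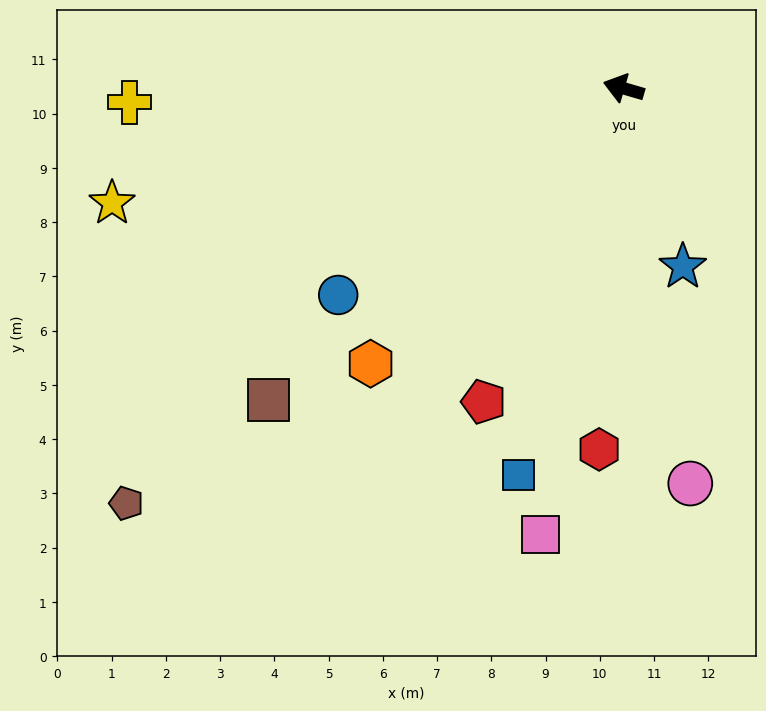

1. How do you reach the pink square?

turn left 96°, forward 8.4 m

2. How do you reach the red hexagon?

turn left 102°, forward 6.7 m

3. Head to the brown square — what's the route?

turn left 57°, forward 8.7 m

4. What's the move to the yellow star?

turn left 29°, forward 9.7 m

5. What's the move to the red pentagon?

turn left 82°, forward 6.3 m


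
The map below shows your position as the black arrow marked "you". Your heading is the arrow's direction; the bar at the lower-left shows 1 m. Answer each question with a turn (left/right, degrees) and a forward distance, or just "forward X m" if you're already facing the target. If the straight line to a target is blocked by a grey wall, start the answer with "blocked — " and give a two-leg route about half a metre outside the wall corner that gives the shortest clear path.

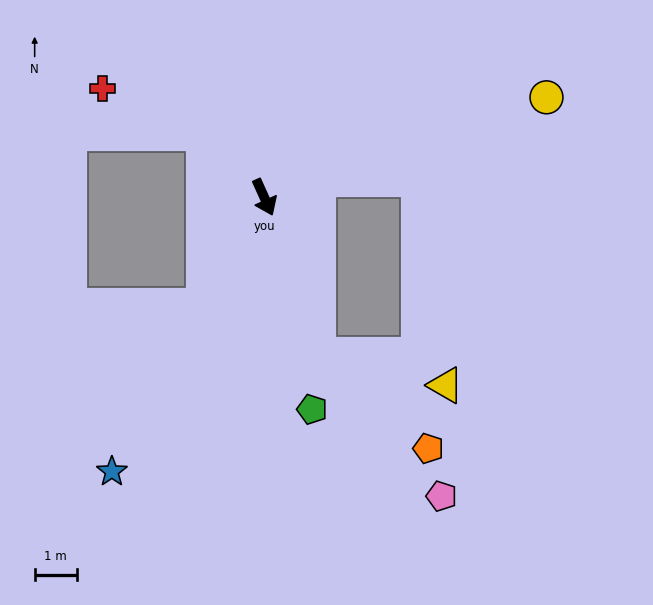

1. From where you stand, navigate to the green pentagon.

turn right 12°, forward 5.2 m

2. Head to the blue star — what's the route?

turn right 53°, forward 7.5 m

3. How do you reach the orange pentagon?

blocked — turn right 5°, forward 4.0 m, then turn left 30°, forward 3.4 m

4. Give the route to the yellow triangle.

blocked — turn right 5°, forward 4.0 m, then turn left 57°, forward 3.1 m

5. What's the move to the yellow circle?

turn left 85°, forward 7.1 m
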